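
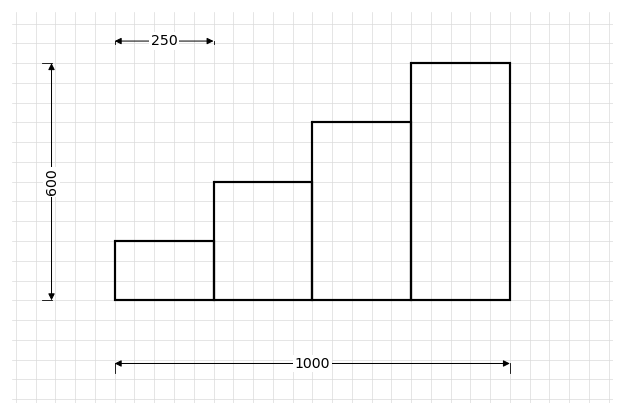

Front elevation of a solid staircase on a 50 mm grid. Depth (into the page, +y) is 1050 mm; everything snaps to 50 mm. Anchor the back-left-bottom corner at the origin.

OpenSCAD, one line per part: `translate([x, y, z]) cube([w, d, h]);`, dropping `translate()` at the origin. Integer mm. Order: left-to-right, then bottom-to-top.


cube([250, 1050, 150]);
translate([250, 0, 0]) cube([250, 1050, 300]);
translate([500, 0, 0]) cube([250, 1050, 450]);
translate([750, 0, 0]) cube([250, 1050, 600]);


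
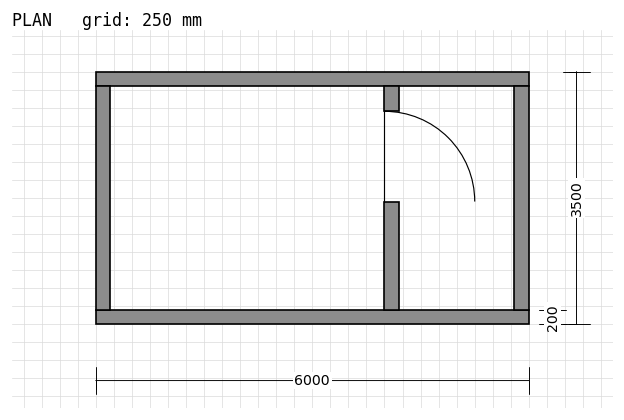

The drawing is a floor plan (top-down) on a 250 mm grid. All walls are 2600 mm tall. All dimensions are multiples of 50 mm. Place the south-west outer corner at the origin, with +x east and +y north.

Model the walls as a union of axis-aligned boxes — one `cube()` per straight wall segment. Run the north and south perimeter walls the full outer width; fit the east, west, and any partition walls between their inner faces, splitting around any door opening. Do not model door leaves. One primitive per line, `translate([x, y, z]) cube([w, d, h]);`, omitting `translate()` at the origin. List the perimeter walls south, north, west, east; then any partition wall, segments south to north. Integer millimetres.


cube([6000, 200, 2600]);
translate([0, 3300, 0]) cube([6000, 200, 2600]);
translate([0, 200, 0]) cube([200, 3100, 2600]);
translate([5800, 200, 0]) cube([200, 3100, 2600]);
translate([4000, 200, 0]) cube([200, 1500, 2600]);
translate([4000, 2950, 0]) cube([200, 350, 2600]);


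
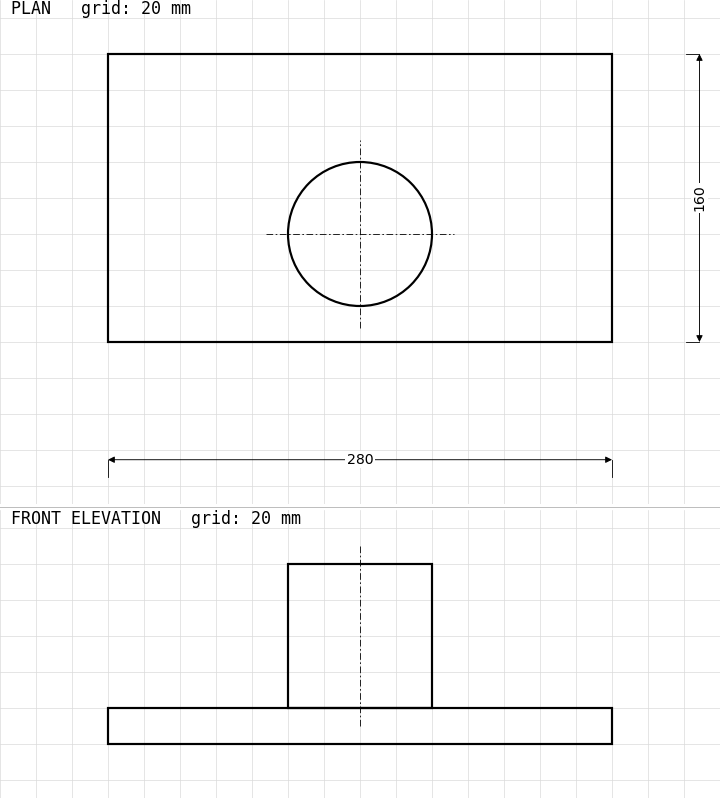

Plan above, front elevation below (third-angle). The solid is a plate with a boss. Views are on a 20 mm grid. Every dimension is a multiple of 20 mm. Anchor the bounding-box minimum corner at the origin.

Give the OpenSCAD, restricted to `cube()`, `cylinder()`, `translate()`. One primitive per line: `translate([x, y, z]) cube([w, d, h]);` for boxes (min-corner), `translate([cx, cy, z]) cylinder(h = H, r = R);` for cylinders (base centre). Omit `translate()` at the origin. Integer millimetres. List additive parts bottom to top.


cube([280, 160, 20]);
translate([140, 60, 20]) cylinder(h = 80, r = 40);


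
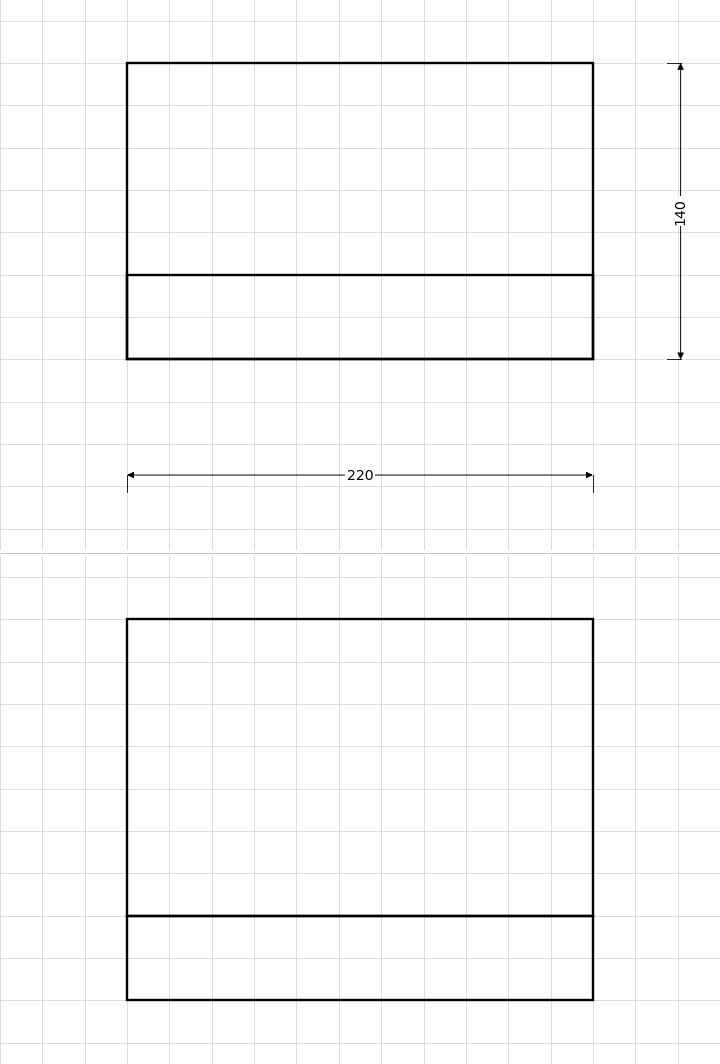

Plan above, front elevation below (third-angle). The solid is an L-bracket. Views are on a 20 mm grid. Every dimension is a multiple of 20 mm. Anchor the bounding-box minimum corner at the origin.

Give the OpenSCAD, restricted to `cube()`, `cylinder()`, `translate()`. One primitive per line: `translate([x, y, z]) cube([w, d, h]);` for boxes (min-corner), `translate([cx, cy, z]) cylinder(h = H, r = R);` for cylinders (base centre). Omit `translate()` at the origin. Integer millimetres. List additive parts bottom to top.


cube([220, 140, 40]);
translate([0, 0, 40]) cube([220, 40, 140]);


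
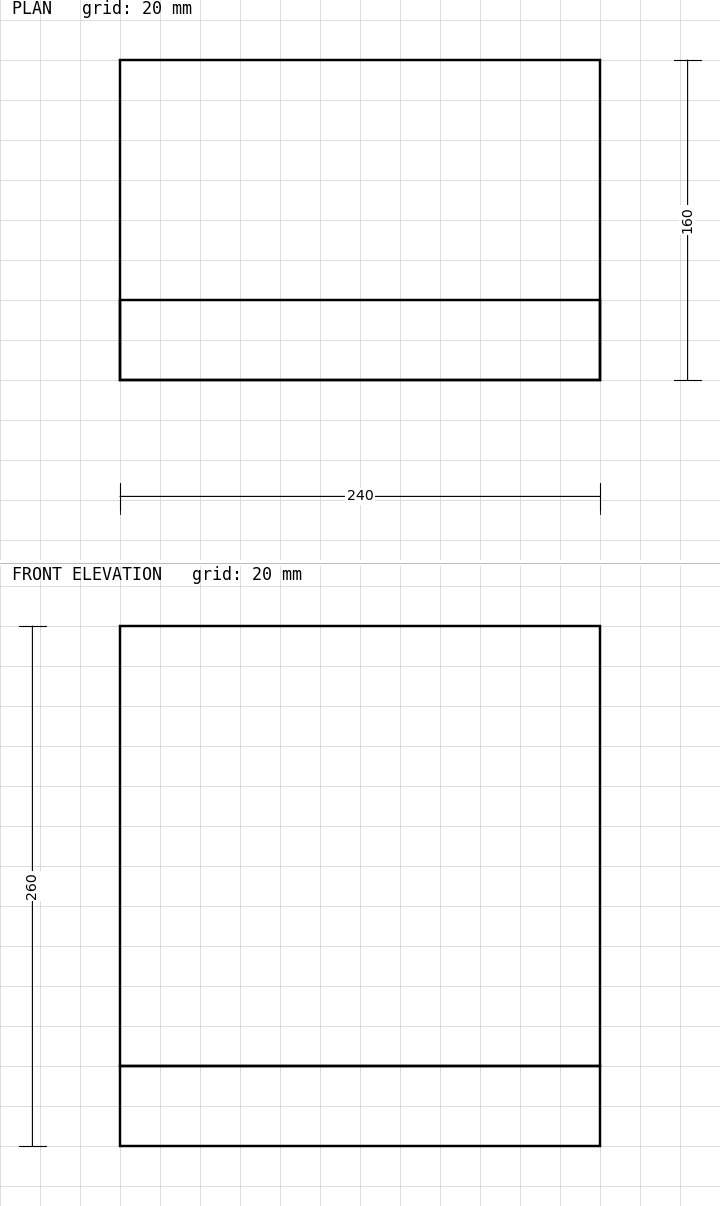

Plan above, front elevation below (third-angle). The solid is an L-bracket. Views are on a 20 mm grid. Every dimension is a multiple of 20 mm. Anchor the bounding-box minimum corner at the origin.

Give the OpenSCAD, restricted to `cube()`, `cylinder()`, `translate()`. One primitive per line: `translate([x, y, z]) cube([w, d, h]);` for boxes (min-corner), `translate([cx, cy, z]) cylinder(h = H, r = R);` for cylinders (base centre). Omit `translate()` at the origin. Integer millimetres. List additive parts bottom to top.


cube([240, 160, 40]);
translate([0, 0, 40]) cube([240, 40, 220]);


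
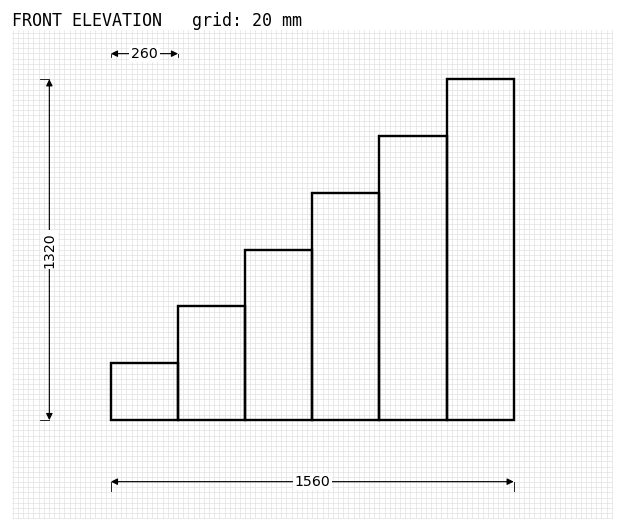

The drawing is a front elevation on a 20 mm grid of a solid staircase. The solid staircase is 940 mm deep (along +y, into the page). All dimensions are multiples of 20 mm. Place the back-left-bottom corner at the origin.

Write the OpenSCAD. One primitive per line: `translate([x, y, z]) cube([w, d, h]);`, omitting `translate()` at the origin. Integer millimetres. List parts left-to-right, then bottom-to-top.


cube([260, 940, 220]);
translate([260, 0, 0]) cube([260, 940, 440]);
translate([520, 0, 0]) cube([260, 940, 660]);
translate([780, 0, 0]) cube([260, 940, 880]);
translate([1040, 0, 0]) cube([260, 940, 1100]);
translate([1300, 0, 0]) cube([260, 940, 1320]);


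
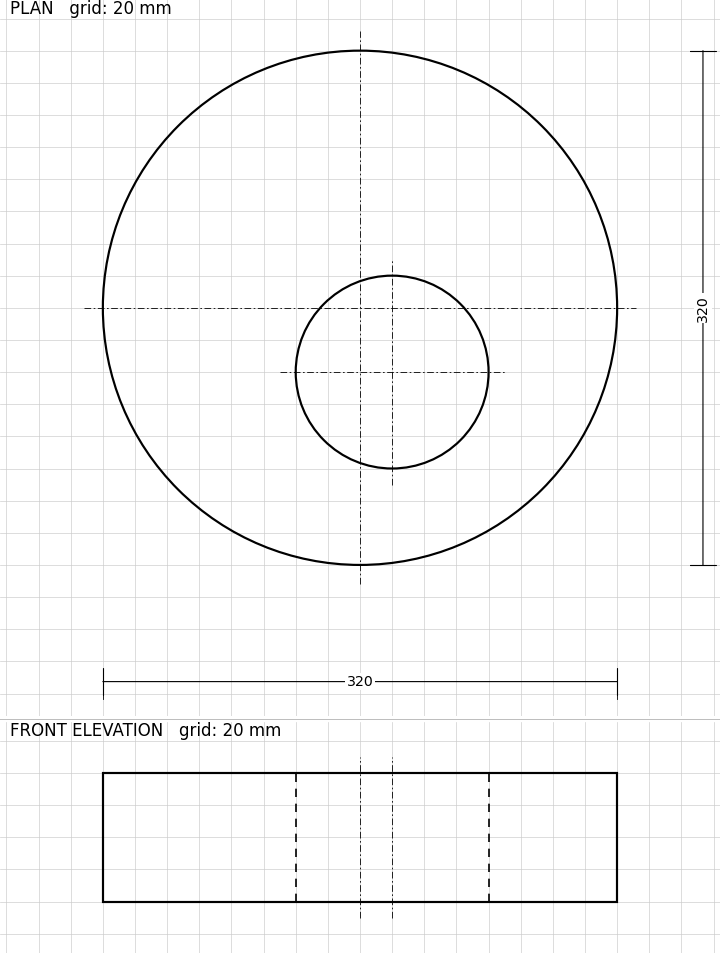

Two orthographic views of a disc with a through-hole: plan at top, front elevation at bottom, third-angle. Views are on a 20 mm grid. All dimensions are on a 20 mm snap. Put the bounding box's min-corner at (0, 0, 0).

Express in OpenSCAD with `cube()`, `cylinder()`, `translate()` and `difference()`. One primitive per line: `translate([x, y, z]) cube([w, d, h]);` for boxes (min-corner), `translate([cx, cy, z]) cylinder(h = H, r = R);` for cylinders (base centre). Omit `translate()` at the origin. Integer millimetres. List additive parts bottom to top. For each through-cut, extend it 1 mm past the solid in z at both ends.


difference() {
  translate([160, 160, 0]) cylinder(h = 80, r = 160);
  translate([180, 120, -1]) cylinder(h = 82, r = 60);
}


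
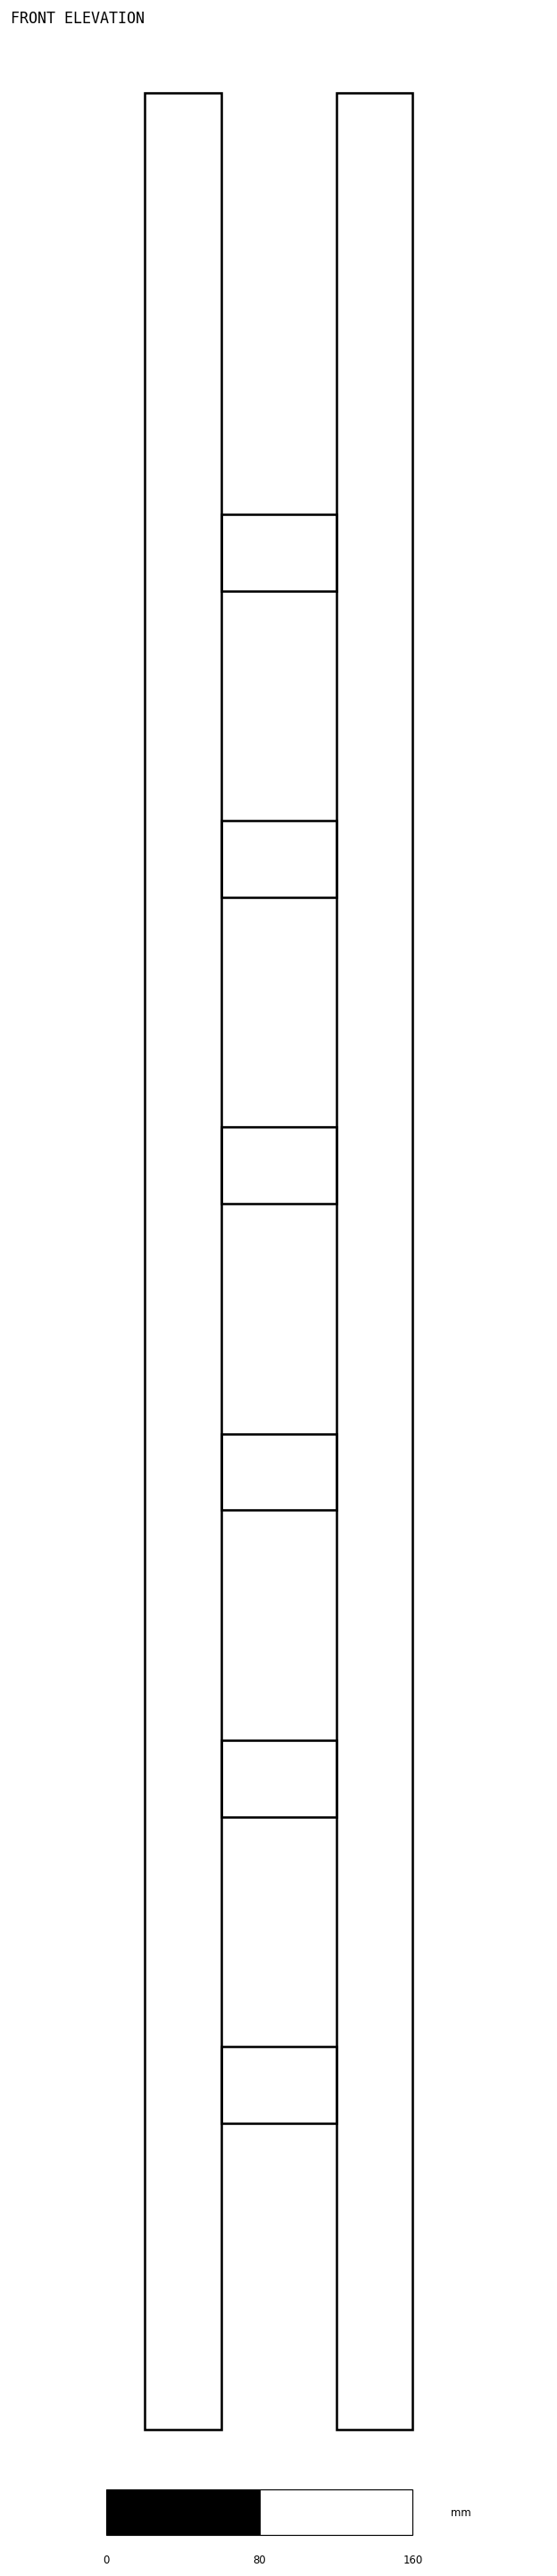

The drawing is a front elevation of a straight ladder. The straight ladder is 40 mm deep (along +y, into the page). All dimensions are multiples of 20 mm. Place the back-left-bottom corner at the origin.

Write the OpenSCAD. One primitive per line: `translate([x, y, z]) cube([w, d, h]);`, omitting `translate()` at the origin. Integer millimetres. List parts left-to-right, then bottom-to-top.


cube([40, 40, 1220]);
translate([40, 0, 160]) cube([60, 40, 40]);
translate([40, 0, 320]) cube([60, 40, 40]);
translate([40, 0, 480]) cube([60, 40, 40]);
translate([40, 0, 640]) cube([60, 40, 40]);
translate([40, 0, 800]) cube([60, 40, 40]);
translate([40, 0, 960]) cube([60, 40, 40]);
translate([100, 0, 0]) cube([40, 40, 1220]);


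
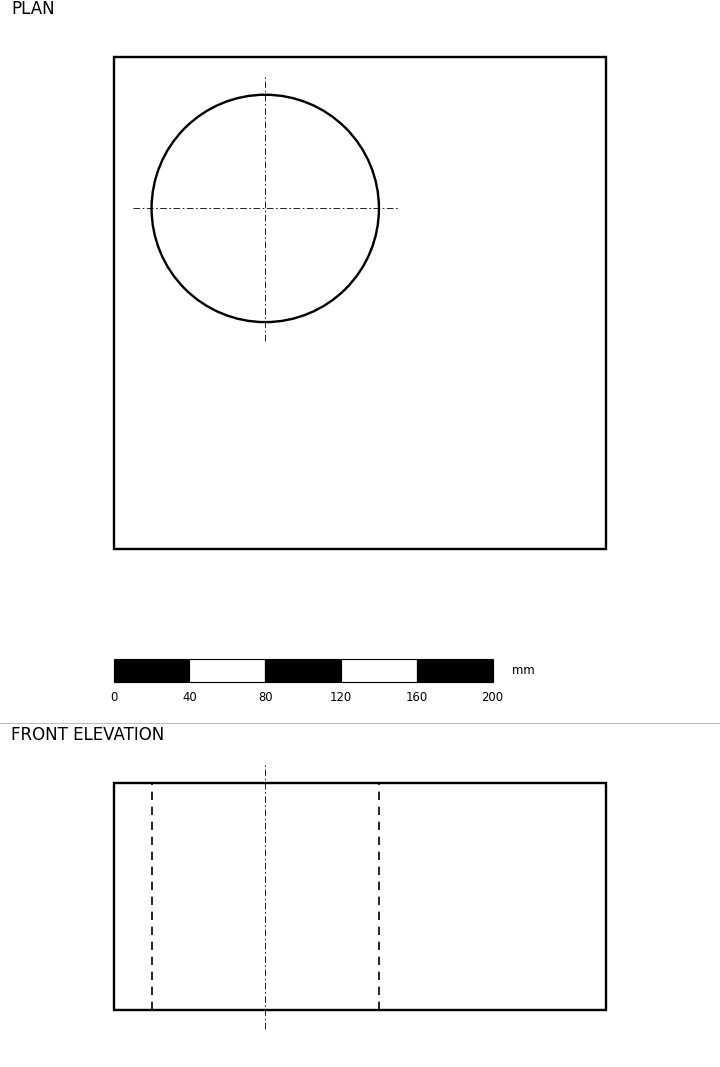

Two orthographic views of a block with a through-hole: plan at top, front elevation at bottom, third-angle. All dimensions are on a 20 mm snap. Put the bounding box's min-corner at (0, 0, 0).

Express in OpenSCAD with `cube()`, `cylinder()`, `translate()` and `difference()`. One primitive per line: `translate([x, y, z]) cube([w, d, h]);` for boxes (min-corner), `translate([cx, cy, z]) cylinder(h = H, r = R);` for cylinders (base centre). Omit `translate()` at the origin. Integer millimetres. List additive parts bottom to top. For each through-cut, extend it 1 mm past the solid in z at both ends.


difference() {
  cube([260, 260, 120]);
  translate([80, 180, -1]) cylinder(h = 122, r = 60);
}


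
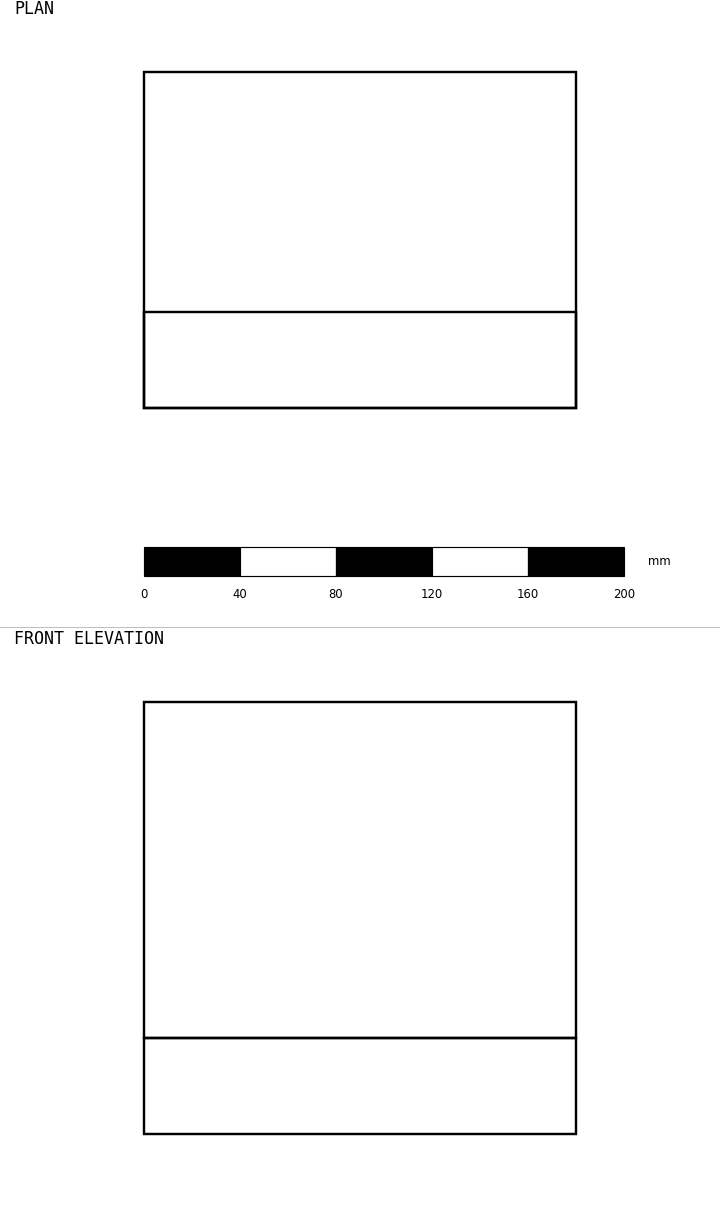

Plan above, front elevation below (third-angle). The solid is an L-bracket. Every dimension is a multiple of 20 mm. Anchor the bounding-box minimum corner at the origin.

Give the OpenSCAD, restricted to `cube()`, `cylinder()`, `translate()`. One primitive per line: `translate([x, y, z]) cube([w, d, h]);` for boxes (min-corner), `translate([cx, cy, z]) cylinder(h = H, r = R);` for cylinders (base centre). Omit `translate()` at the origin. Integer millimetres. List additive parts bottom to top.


cube([180, 140, 40]);
translate([0, 0, 40]) cube([180, 40, 140]);


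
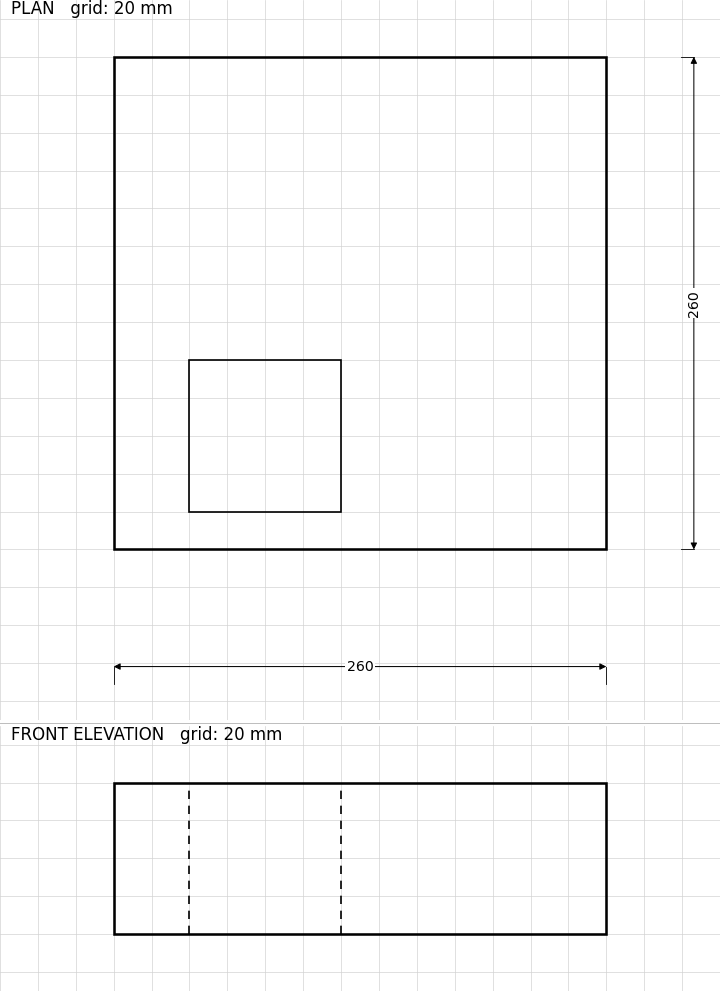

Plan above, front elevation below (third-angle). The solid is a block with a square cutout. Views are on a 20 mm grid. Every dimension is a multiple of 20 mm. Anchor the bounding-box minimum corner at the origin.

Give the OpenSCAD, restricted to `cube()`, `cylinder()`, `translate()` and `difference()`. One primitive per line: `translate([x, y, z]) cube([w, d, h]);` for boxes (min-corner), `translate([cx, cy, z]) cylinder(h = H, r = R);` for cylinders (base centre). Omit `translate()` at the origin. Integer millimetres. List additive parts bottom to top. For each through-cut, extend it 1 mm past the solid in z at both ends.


difference() {
  cube([260, 260, 80]);
  translate([40, 20, -1]) cube([80, 80, 82]);
}


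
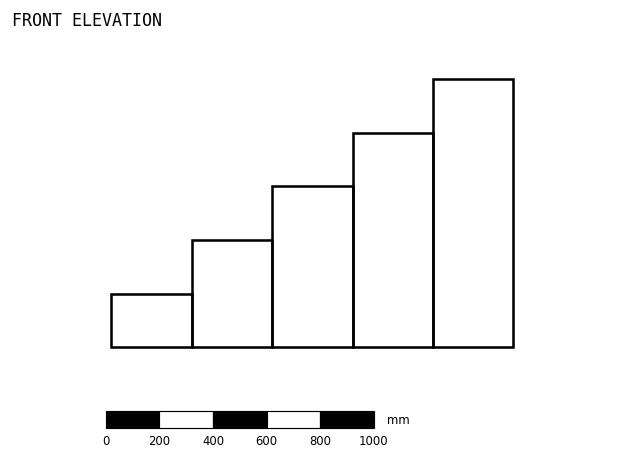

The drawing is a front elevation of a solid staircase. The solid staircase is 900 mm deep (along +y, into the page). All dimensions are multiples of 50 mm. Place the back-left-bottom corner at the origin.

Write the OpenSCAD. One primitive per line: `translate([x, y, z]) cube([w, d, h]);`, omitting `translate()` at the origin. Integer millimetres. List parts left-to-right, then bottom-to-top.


cube([300, 900, 200]);
translate([300, 0, 0]) cube([300, 900, 400]);
translate([600, 0, 0]) cube([300, 900, 600]);
translate([900, 0, 0]) cube([300, 900, 800]);
translate([1200, 0, 0]) cube([300, 900, 1000]);


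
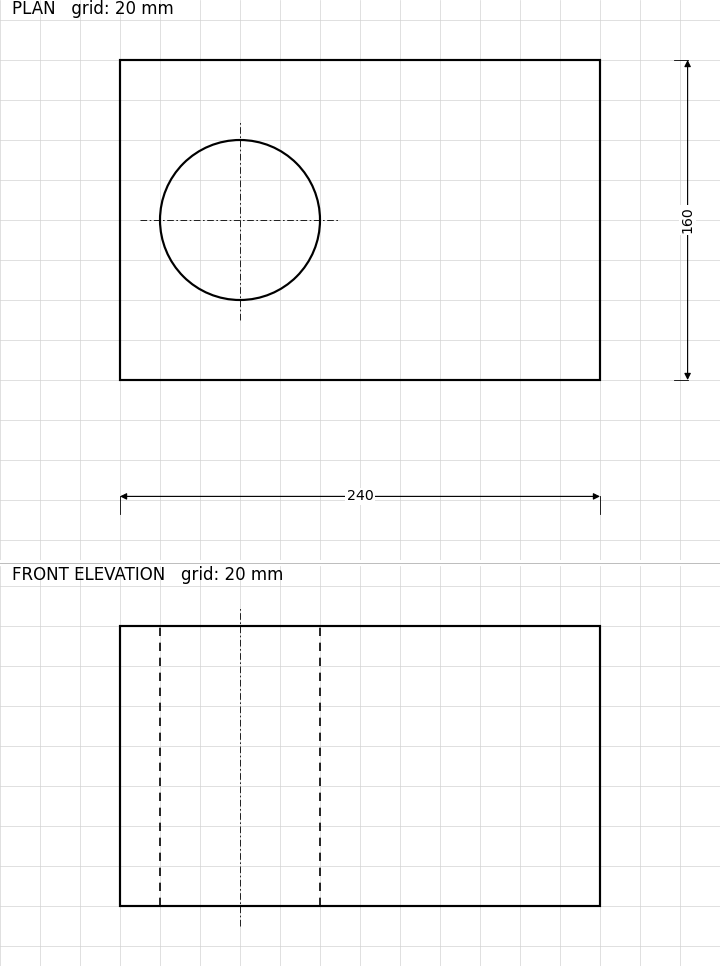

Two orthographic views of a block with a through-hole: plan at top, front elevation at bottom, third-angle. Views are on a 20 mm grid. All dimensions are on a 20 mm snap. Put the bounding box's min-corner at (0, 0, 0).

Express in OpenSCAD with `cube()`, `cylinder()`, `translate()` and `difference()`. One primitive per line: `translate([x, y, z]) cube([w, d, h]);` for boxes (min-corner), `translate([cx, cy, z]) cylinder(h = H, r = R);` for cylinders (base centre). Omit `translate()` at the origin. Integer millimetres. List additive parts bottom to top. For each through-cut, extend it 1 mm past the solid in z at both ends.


difference() {
  cube([240, 160, 140]);
  translate([60, 80, -1]) cylinder(h = 142, r = 40);
}


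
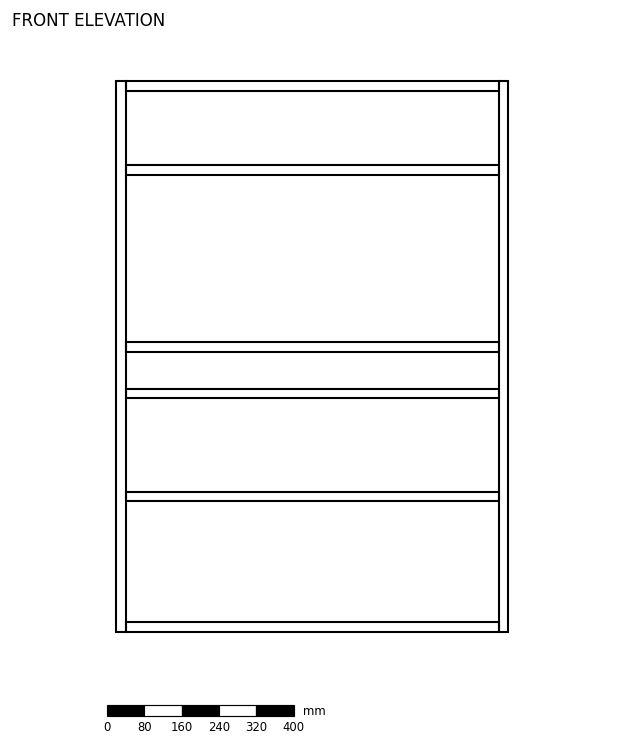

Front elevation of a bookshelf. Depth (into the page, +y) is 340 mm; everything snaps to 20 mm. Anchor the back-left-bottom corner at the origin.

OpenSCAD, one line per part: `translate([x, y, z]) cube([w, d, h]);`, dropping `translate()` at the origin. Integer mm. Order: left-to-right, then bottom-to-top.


cube([20, 340, 1180]);
translate([20, 0, 0]) cube([800, 340, 20]);
translate([20, 0, 280]) cube([800, 340, 20]);
translate([20, 0, 500]) cube([800, 340, 20]);
translate([20, 0, 600]) cube([800, 340, 20]);
translate([20, 0, 980]) cube([800, 340, 20]);
translate([20, 0, 1160]) cube([800, 340, 20]);
translate([820, 0, 0]) cube([20, 340, 1180]);


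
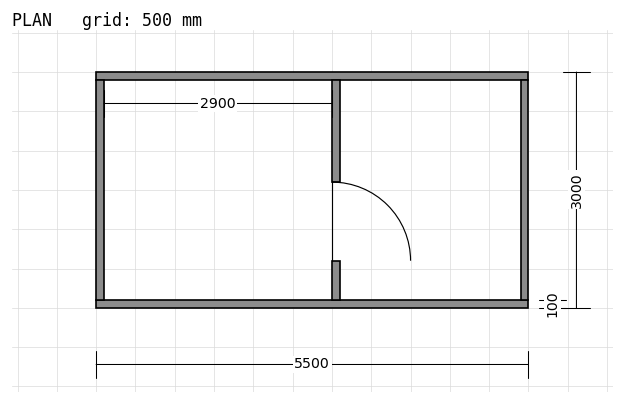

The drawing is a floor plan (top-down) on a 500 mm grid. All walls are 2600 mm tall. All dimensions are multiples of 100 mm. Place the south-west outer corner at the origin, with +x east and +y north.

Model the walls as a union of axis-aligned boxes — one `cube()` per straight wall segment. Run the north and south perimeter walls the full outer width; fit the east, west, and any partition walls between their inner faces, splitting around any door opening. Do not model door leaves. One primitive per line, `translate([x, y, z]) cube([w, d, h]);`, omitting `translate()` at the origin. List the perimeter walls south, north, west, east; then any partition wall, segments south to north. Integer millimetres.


cube([5500, 100, 2600]);
translate([0, 2900, 0]) cube([5500, 100, 2600]);
translate([0, 100, 0]) cube([100, 2800, 2600]);
translate([5400, 100, 0]) cube([100, 2800, 2600]);
translate([3000, 100, 0]) cube([100, 500, 2600]);
translate([3000, 1600, 0]) cube([100, 1300, 2600]);


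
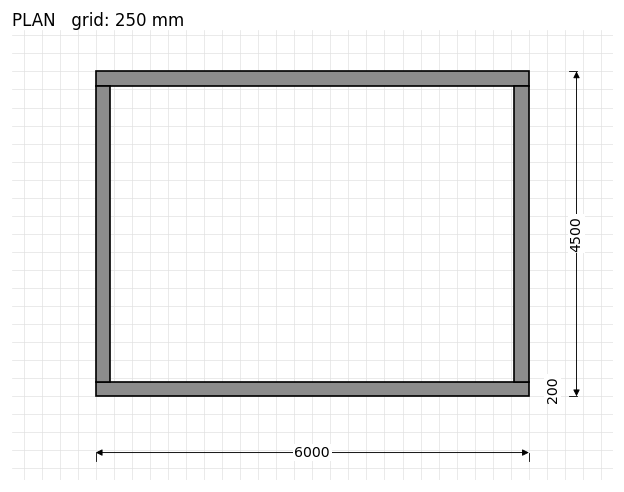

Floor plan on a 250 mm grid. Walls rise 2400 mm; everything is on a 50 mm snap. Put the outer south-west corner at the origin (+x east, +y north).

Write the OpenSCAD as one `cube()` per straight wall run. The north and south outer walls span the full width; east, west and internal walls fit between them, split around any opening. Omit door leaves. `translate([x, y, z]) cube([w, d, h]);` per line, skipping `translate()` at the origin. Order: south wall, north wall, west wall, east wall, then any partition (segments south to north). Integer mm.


cube([6000, 200, 2400]);
translate([0, 4300, 0]) cube([6000, 200, 2400]);
translate([0, 200, 0]) cube([200, 4100, 2400]);
translate([5800, 200, 0]) cube([200, 4100, 2400]);


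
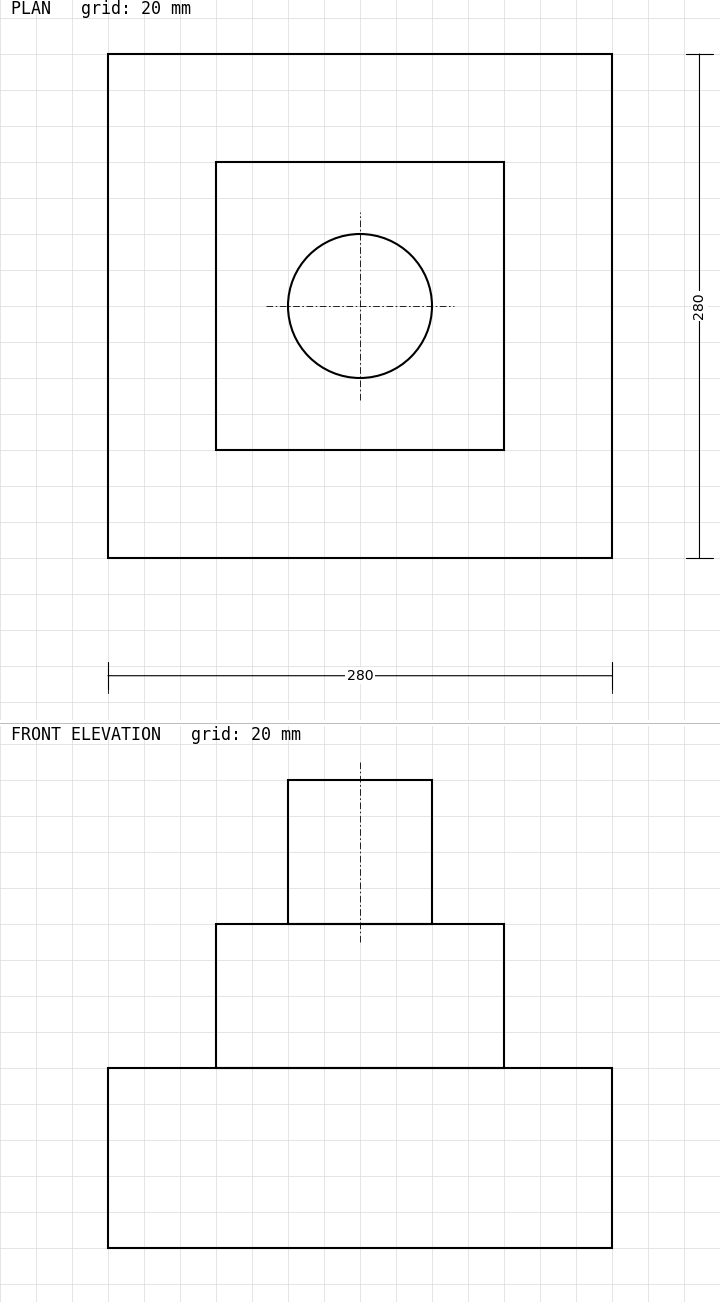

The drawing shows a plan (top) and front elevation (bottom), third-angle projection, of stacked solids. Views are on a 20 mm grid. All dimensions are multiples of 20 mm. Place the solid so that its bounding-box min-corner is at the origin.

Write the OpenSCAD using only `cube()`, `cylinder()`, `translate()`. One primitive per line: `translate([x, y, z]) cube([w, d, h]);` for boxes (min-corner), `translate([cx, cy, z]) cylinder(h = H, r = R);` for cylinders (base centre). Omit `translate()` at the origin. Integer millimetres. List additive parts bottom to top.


cube([280, 280, 100]);
translate([60, 60, 100]) cube([160, 160, 80]);
translate([140, 140, 180]) cylinder(h = 80, r = 40);


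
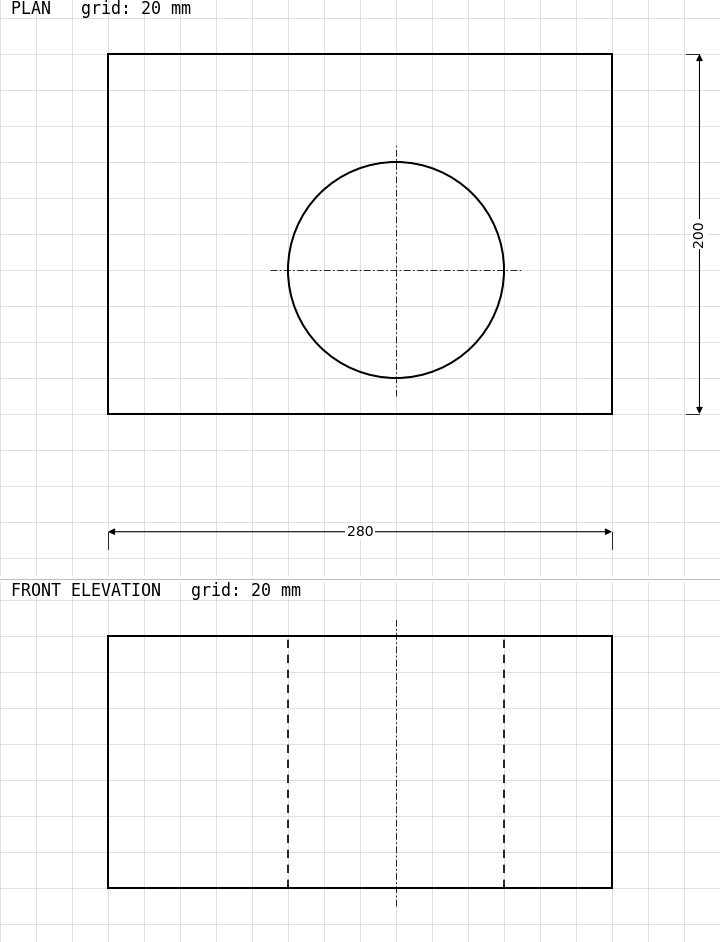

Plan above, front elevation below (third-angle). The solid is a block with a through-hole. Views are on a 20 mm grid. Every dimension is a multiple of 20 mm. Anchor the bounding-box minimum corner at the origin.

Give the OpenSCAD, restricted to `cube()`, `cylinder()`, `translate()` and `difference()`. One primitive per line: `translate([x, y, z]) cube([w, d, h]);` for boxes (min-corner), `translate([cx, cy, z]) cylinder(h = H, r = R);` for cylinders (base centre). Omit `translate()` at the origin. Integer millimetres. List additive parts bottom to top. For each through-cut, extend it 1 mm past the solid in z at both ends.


difference() {
  cube([280, 200, 140]);
  translate([160, 80, -1]) cylinder(h = 142, r = 60);
}


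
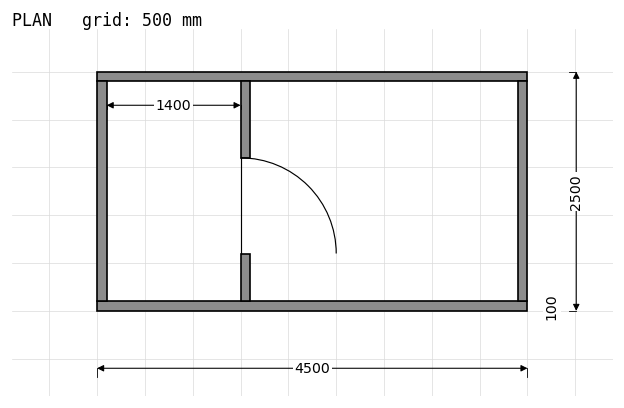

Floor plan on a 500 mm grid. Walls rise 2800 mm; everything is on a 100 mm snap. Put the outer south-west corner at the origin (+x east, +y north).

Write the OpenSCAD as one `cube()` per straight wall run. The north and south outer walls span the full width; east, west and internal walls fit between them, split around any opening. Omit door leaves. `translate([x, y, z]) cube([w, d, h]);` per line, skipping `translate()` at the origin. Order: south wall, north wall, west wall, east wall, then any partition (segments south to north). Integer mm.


cube([4500, 100, 2800]);
translate([0, 2400, 0]) cube([4500, 100, 2800]);
translate([0, 100, 0]) cube([100, 2300, 2800]);
translate([4400, 100, 0]) cube([100, 2300, 2800]);
translate([1500, 100, 0]) cube([100, 500, 2800]);
translate([1500, 1600, 0]) cube([100, 800, 2800]);


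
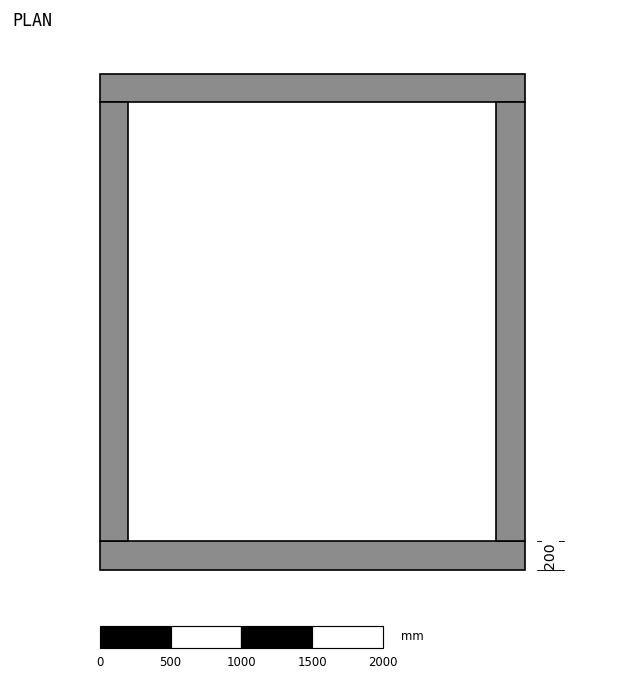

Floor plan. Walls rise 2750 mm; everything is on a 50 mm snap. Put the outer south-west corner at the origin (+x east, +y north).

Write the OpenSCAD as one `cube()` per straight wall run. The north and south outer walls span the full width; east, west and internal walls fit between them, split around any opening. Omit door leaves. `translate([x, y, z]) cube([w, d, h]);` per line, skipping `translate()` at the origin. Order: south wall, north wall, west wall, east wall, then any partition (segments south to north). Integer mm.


cube([3000, 200, 2750]);
translate([0, 3300, 0]) cube([3000, 200, 2750]);
translate([0, 200, 0]) cube([200, 3100, 2750]);
translate([2800, 200, 0]) cube([200, 3100, 2750]);


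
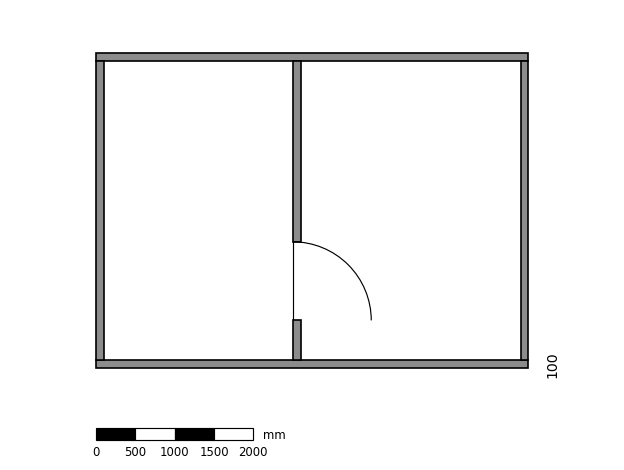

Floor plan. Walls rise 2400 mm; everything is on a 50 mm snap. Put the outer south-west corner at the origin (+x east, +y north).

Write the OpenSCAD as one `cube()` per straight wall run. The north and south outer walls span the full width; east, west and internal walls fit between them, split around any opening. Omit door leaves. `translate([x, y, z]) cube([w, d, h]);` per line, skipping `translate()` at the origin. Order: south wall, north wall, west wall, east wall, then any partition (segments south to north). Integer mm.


cube([5500, 100, 2400]);
translate([0, 3900, 0]) cube([5500, 100, 2400]);
translate([0, 100, 0]) cube([100, 3800, 2400]);
translate([5400, 100, 0]) cube([100, 3800, 2400]);
translate([2500, 100, 0]) cube([100, 500, 2400]);
translate([2500, 1600, 0]) cube([100, 2300, 2400]);


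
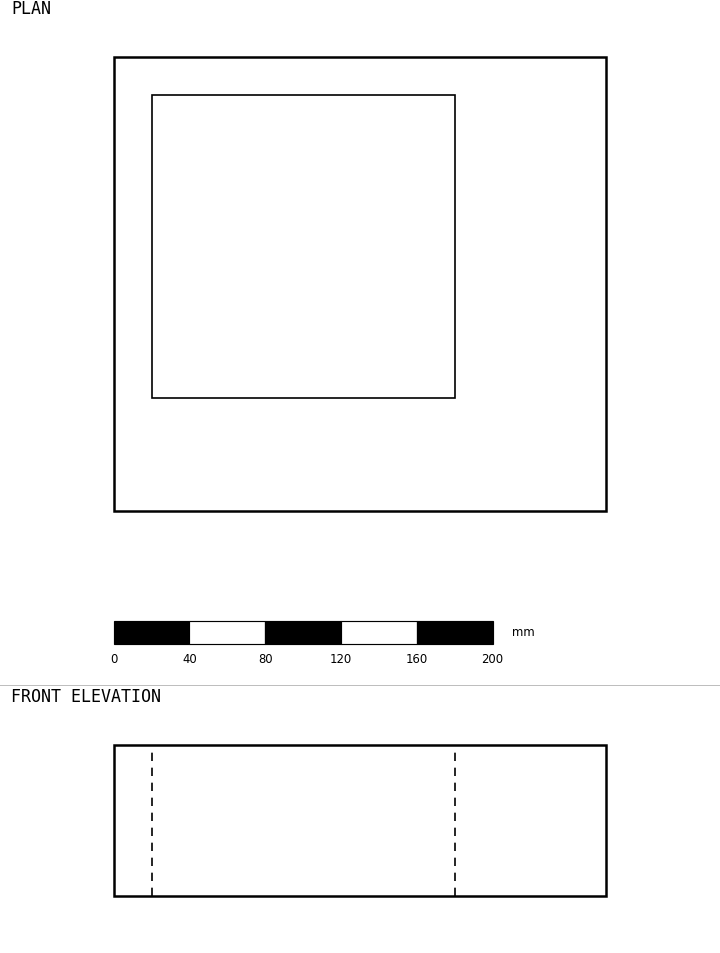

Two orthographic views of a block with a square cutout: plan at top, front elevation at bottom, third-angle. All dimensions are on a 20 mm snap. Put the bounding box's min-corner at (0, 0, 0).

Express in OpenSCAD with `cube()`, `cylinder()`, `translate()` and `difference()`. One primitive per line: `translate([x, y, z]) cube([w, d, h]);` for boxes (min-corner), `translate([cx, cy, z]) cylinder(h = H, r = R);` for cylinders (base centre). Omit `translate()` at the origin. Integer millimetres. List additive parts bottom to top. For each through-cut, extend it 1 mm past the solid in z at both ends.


difference() {
  cube([260, 240, 80]);
  translate([20, 60, -1]) cube([160, 160, 82]);
}


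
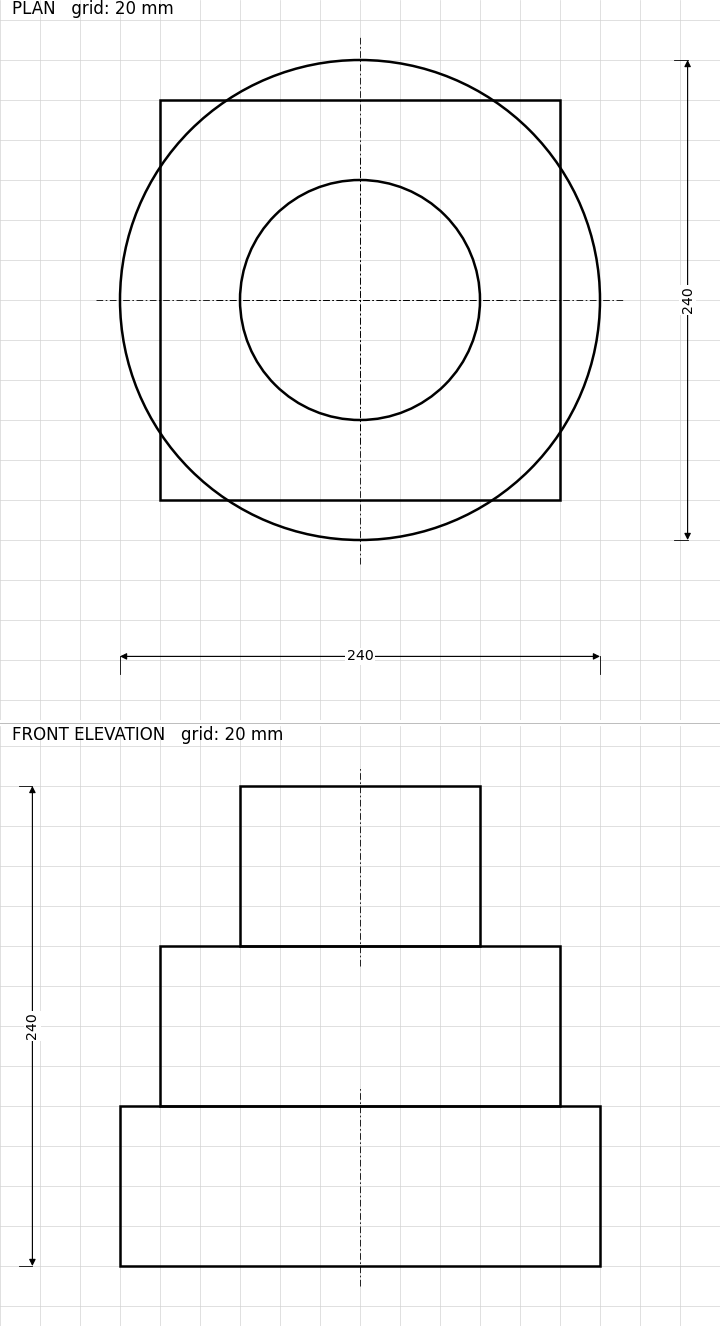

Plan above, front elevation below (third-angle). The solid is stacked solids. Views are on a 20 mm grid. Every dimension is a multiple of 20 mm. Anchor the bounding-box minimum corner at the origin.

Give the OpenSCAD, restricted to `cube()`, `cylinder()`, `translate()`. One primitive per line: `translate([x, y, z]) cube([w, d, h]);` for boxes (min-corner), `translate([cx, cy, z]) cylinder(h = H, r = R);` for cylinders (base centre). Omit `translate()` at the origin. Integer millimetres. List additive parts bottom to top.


translate([120, 120, 0]) cylinder(h = 80, r = 120);
translate([20, 20, 80]) cube([200, 200, 80]);
translate([120, 120, 160]) cylinder(h = 80, r = 60);


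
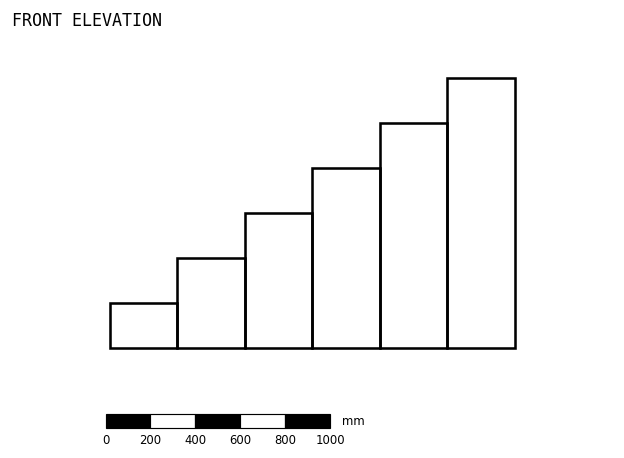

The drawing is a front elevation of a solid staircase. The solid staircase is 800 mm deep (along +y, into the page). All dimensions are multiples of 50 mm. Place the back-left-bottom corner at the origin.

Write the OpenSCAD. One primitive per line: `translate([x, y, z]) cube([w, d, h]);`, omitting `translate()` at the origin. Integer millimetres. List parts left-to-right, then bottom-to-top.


cube([300, 800, 200]);
translate([300, 0, 0]) cube([300, 800, 400]);
translate([600, 0, 0]) cube([300, 800, 600]);
translate([900, 0, 0]) cube([300, 800, 800]);
translate([1200, 0, 0]) cube([300, 800, 1000]);
translate([1500, 0, 0]) cube([300, 800, 1200]);


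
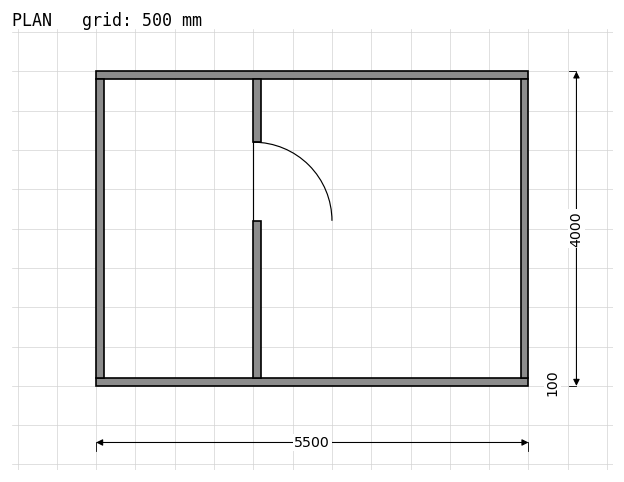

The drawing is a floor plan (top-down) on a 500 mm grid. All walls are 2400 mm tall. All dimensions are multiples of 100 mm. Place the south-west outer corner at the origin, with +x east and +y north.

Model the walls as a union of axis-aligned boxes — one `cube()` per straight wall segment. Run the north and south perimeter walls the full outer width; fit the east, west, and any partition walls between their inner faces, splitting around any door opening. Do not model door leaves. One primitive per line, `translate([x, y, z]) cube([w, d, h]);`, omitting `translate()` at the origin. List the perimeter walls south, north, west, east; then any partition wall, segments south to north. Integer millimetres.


cube([5500, 100, 2400]);
translate([0, 3900, 0]) cube([5500, 100, 2400]);
translate([0, 100, 0]) cube([100, 3800, 2400]);
translate([5400, 100, 0]) cube([100, 3800, 2400]);
translate([2000, 100, 0]) cube([100, 2000, 2400]);
translate([2000, 3100, 0]) cube([100, 800, 2400]);


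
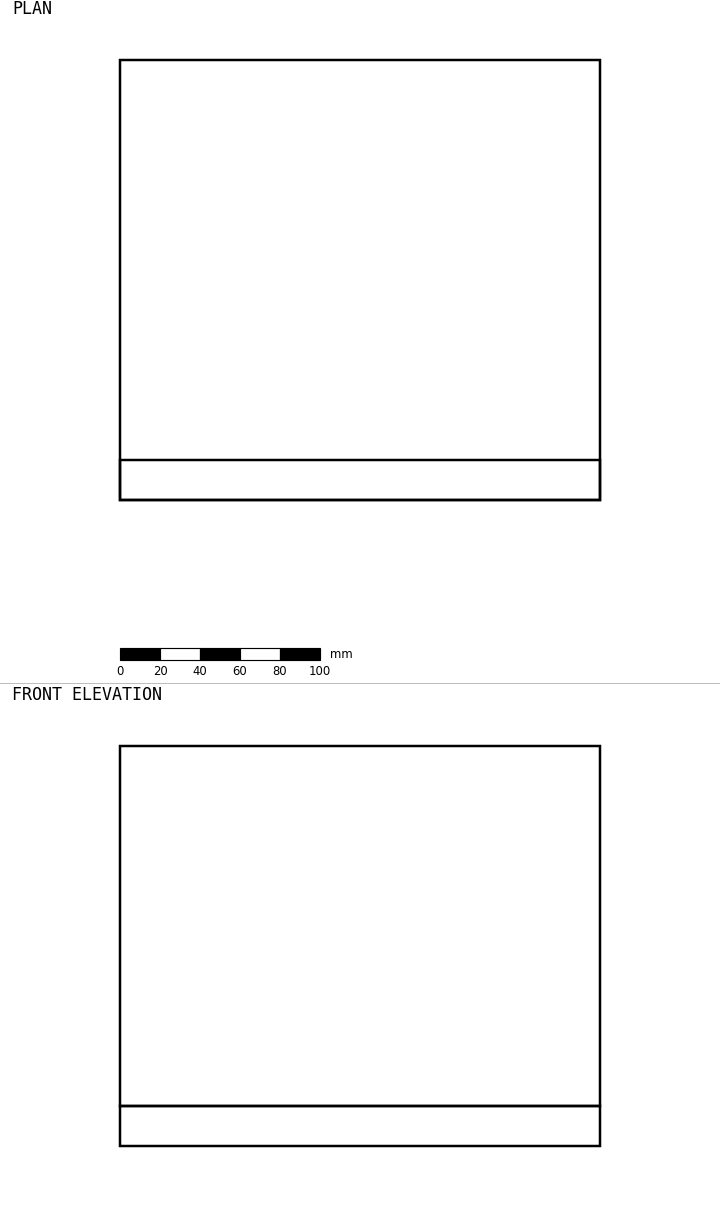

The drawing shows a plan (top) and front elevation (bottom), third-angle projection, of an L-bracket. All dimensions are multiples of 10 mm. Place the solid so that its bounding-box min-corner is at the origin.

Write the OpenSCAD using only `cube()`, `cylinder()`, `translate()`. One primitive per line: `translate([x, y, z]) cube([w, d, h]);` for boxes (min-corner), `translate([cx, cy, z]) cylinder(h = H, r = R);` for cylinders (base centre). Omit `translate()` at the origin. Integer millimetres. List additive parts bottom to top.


cube([240, 220, 20]);
translate([0, 0, 20]) cube([240, 20, 180]);


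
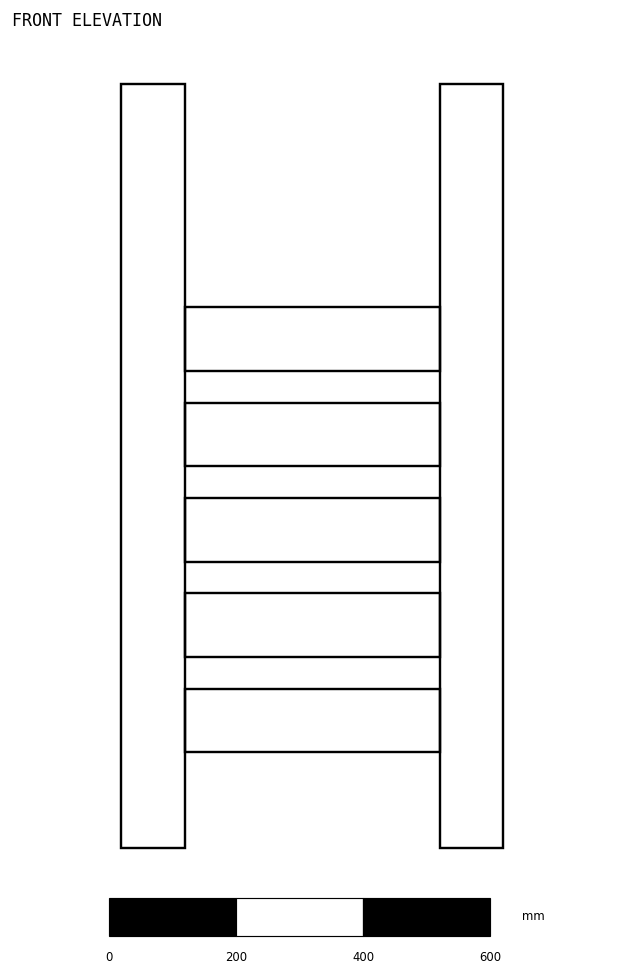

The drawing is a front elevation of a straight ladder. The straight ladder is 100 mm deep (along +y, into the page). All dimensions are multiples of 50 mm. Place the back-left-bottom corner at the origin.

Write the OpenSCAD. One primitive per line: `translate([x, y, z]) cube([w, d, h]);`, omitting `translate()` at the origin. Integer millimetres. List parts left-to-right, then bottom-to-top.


cube([100, 100, 1200]);
translate([100, 0, 150]) cube([400, 100, 100]);
translate([100, 0, 300]) cube([400, 100, 100]);
translate([100, 0, 450]) cube([400, 100, 100]);
translate([100, 0, 600]) cube([400, 100, 100]);
translate([100, 0, 750]) cube([400, 100, 100]);
translate([500, 0, 0]) cube([100, 100, 1200]);


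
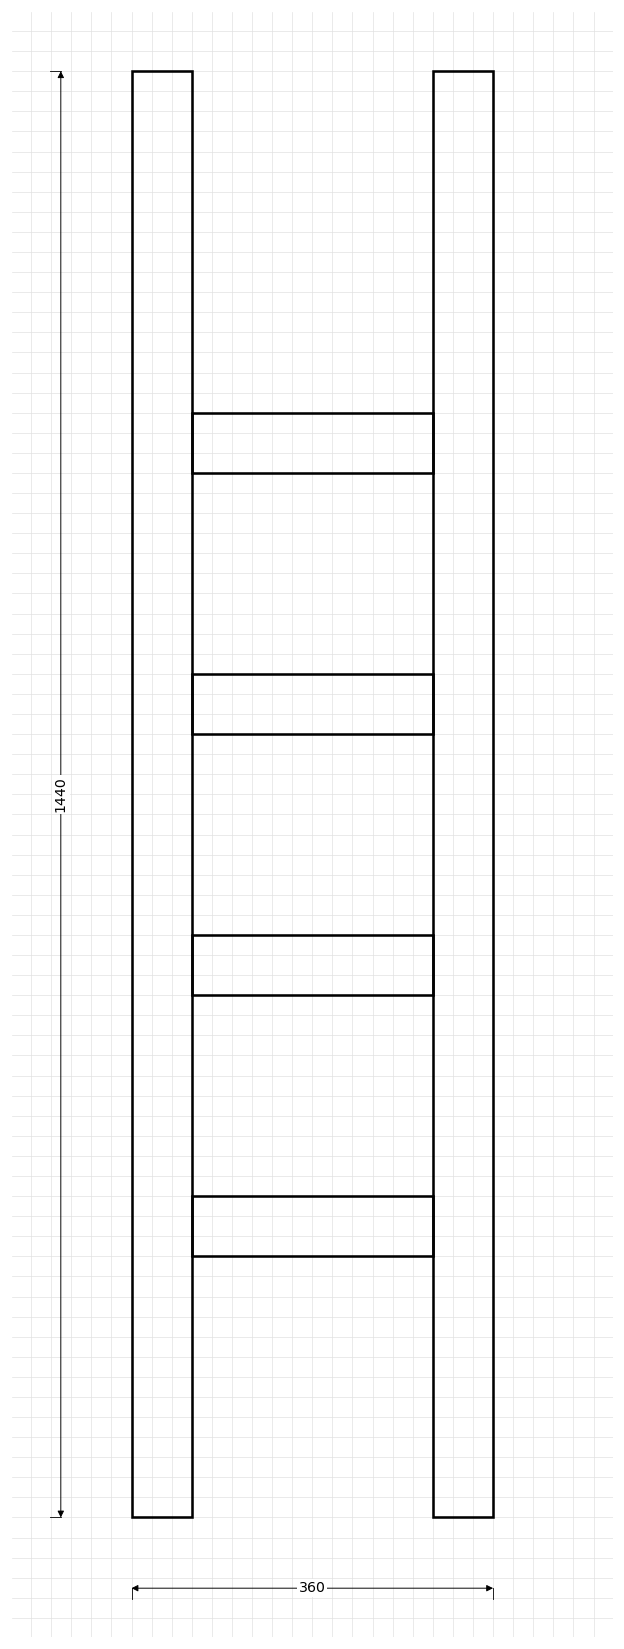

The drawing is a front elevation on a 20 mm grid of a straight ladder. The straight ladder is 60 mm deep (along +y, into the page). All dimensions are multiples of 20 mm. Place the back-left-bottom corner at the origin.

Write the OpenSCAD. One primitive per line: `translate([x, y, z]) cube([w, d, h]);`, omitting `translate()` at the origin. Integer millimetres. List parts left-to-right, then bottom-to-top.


cube([60, 60, 1440]);
translate([60, 0, 260]) cube([240, 60, 60]);
translate([60, 0, 520]) cube([240, 60, 60]);
translate([60, 0, 780]) cube([240, 60, 60]);
translate([60, 0, 1040]) cube([240, 60, 60]);
translate([300, 0, 0]) cube([60, 60, 1440]);


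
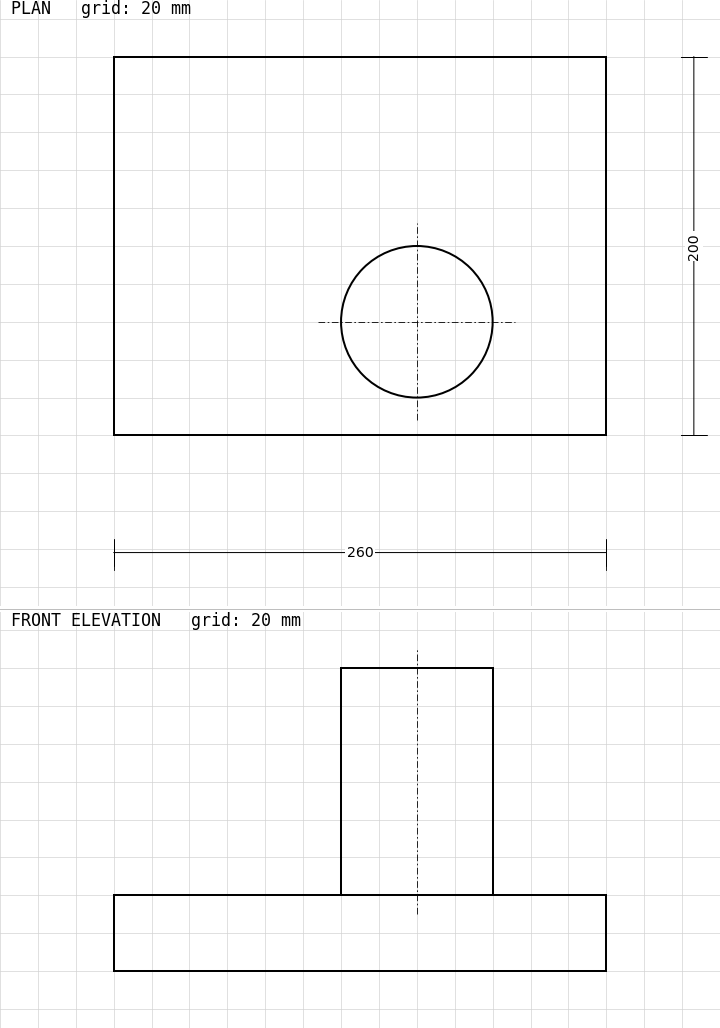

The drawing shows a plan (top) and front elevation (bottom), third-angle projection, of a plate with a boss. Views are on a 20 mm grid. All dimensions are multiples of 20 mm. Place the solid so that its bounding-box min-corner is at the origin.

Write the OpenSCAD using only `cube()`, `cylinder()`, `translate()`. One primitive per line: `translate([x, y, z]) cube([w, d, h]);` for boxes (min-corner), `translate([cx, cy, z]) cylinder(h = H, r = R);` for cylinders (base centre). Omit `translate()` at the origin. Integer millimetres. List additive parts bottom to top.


cube([260, 200, 40]);
translate([160, 60, 40]) cylinder(h = 120, r = 40);


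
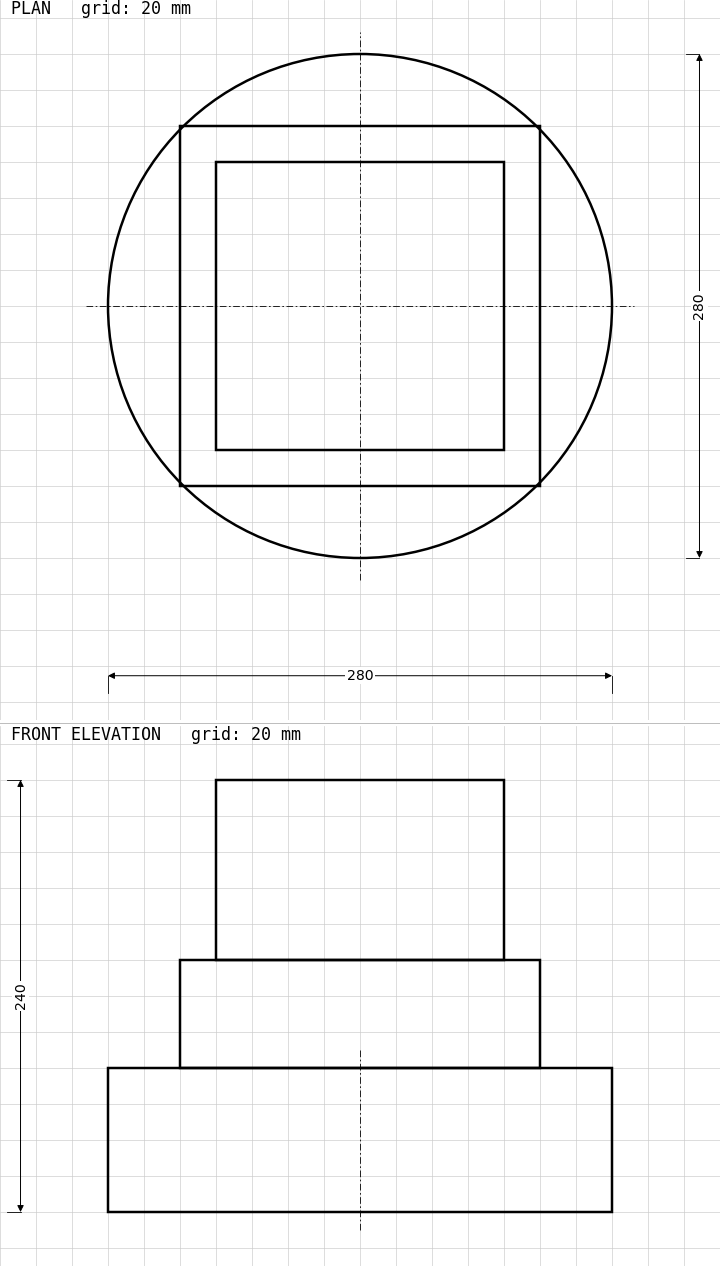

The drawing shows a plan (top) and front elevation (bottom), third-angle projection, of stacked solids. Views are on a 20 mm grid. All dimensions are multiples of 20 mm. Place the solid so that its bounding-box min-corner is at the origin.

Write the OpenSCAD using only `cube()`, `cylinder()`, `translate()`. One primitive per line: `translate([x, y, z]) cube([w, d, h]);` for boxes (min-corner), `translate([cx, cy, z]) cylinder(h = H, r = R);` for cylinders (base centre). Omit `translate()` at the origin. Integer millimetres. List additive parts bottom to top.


translate([140, 140, 0]) cylinder(h = 80, r = 140);
translate([40, 40, 80]) cube([200, 200, 60]);
translate([60, 60, 140]) cube([160, 160, 100]);


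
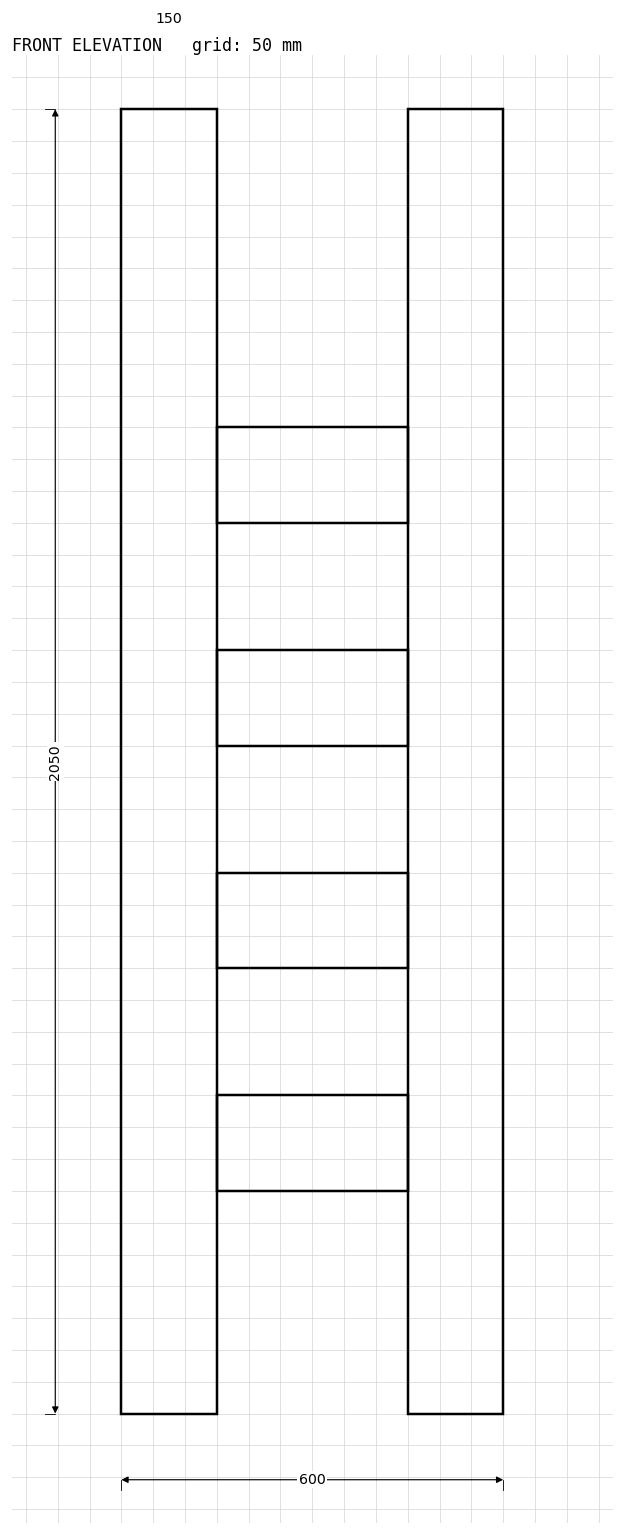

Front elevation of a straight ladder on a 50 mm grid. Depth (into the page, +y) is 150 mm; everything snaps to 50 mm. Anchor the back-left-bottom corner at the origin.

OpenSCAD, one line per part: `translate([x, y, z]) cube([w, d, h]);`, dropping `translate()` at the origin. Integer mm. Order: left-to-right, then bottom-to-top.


cube([150, 150, 2050]);
translate([150, 0, 350]) cube([300, 150, 150]);
translate([150, 0, 700]) cube([300, 150, 150]);
translate([150, 0, 1050]) cube([300, 150, 150]);
translate([150, 0, 1400]) cube([300, 150, 150]);
translate([450, 0, 0]) cube([150, 150, 2050]);


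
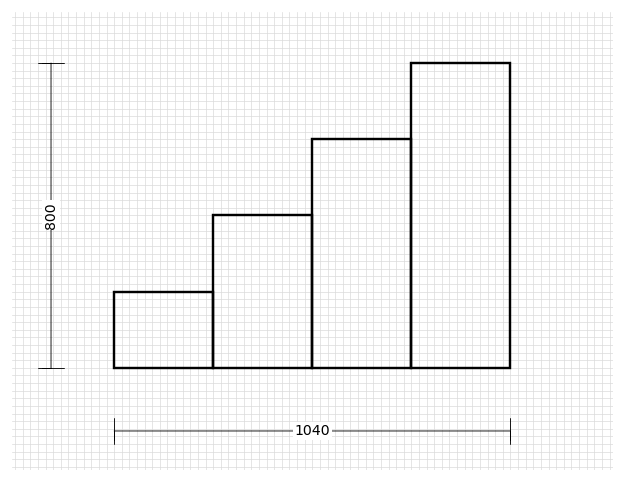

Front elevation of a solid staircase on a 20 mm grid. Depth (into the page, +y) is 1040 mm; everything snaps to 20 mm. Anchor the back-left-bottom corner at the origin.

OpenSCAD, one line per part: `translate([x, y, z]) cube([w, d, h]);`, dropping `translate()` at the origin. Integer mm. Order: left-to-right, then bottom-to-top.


cube([260, 1040, 200]);
translate([260, 0, 0]) cube([260, 1040, 400]);
translate([520, 0, 0]) cube([260, 1040, 600]);
translate([780, 0, 0]) cube([260, 1040, 800]);


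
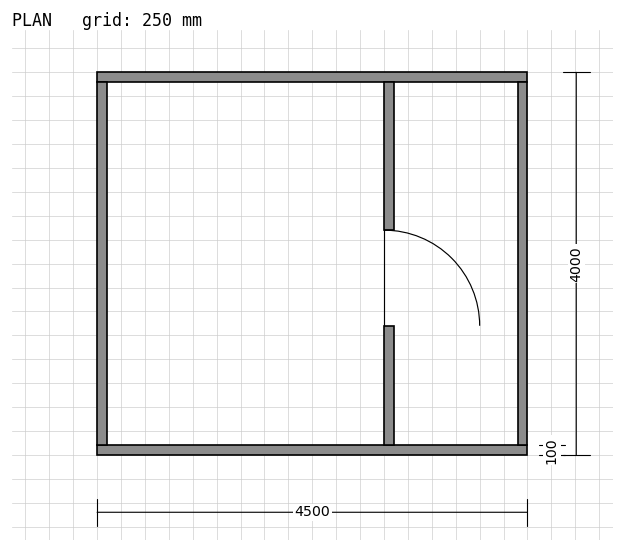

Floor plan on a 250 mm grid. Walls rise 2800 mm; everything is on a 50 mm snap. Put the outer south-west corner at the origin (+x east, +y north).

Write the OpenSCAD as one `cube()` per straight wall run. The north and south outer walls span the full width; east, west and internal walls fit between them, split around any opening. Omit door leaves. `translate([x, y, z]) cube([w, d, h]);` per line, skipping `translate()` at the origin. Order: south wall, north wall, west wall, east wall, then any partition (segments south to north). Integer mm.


cube([4500, 100, 2800]);
translate([0, 3900, 0]) cube([4500, 100, 2800]);
translate([0, 100, 0]) cube([100, 3800, 2800]);
translate([4400, 100, 0]) cube([100, 3800, 2800]);
translate([3000, 100, 0]) cube([100, 1250, 2800]);
translate([3000, 2350, 0]) cube([100, 1550, 2800]);


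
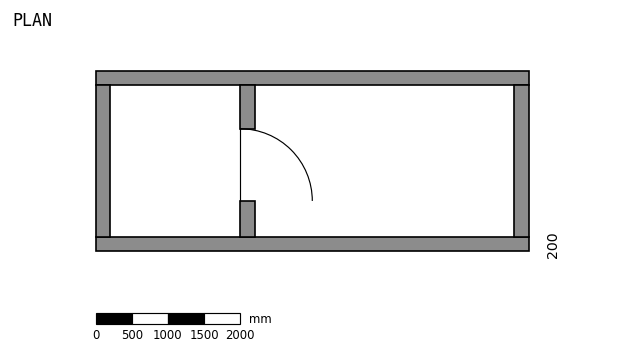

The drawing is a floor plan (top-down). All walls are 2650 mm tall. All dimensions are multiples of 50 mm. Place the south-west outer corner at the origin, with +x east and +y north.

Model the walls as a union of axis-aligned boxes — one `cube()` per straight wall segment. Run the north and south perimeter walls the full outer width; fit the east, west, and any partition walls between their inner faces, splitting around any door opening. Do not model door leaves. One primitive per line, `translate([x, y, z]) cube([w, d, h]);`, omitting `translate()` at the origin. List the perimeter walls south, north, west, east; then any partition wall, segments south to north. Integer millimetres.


cube([6000, 200, 2650]);
translate([0, 2300, 0]) cube([6000, 200, 2650]);
translate([0, 200, 0]) cube([200, 2100, 2650]);
translate([5800, 200, 0]) cube([200, 2100, 2650]);
translate([2000, 200, 0]) cube([200, 500, 2650]);
translate([2000, 1700, 0]) cube([200, 600, 2650]);


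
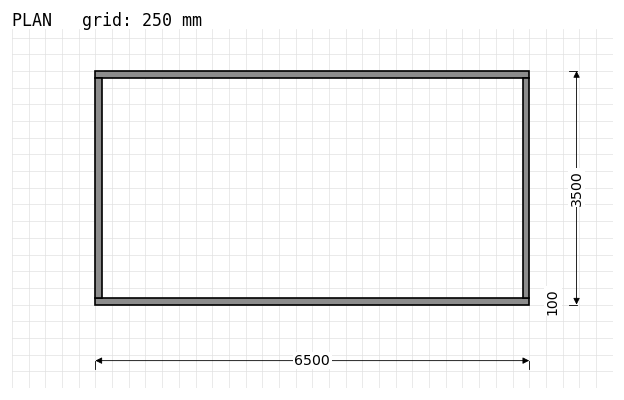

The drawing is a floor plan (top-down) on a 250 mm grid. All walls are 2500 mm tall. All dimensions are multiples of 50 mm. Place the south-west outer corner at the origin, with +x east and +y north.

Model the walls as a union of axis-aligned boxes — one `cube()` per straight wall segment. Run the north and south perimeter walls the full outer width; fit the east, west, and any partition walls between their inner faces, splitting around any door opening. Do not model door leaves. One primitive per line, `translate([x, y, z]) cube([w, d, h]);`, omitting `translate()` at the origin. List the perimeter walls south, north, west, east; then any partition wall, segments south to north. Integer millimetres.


cube([6500, 100, 2500]);
translate([0, 3400, 0]) cube([6500, 100, 2500]);
translate([0, 100, 0]) cube([100, 3300, 2500]);
translate([6400, 100, 0]) cube([100, 3300, 2500]);


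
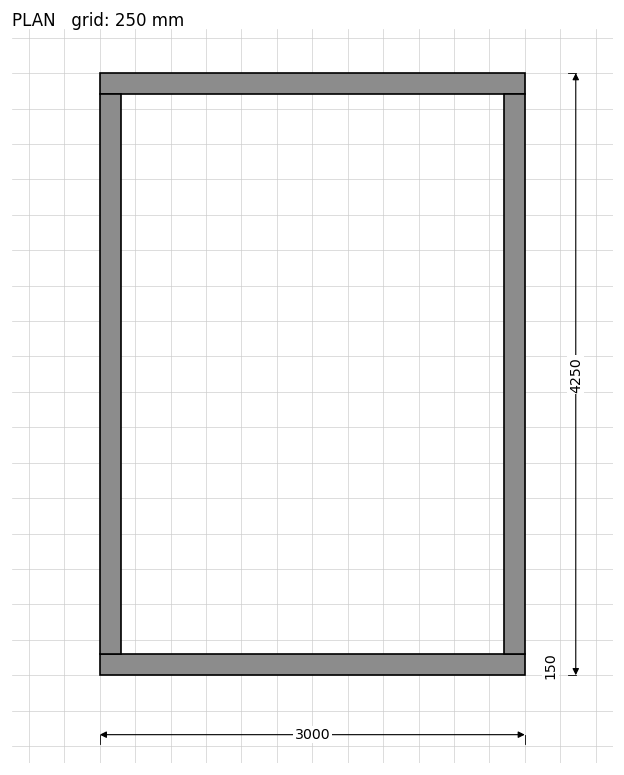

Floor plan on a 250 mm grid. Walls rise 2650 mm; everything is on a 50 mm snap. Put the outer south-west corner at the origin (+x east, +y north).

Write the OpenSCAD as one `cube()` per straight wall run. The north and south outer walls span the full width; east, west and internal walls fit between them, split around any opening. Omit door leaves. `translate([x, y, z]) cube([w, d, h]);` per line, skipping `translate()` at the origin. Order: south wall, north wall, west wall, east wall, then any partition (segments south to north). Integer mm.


cube([3000, 150, 2650]);
translate([0, 4100, 0]) cube([3000, 150, 2650]);
translate([0, 150, 0]) cube([150, 3950, 2650]);
translate([2850, 150, 0]) cube([150, 3950, 2650]);


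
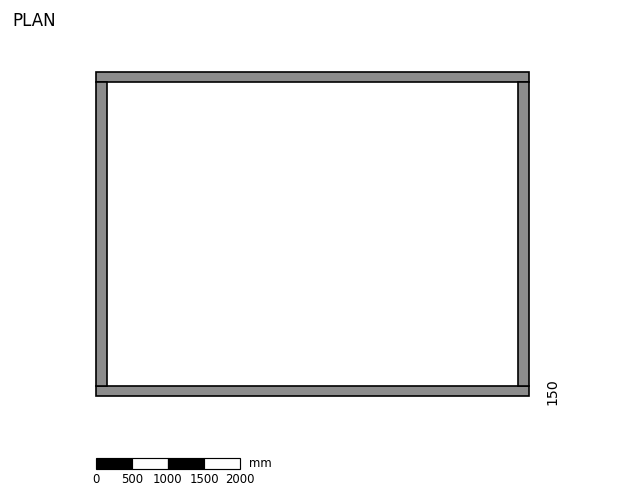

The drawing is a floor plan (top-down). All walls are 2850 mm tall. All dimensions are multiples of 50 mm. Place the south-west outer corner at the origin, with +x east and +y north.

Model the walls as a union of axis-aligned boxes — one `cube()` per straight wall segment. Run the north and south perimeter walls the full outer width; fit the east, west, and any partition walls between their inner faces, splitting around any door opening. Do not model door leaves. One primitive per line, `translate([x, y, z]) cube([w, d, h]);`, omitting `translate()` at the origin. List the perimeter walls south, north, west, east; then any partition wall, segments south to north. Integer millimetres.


cube([6000, 150, 2850]);
translate([0, 4350, 0]) cube([6000, 150, 2850]);
translate([0, 150, 0]) cube([150, 4200, 2850]);
translate([5850, 150, 0]) cube([150, 4200, 2850]);
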